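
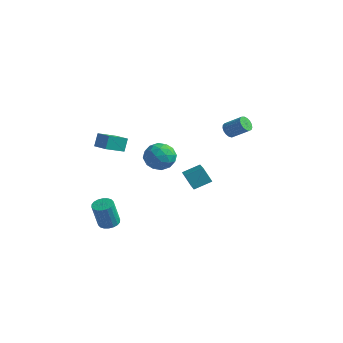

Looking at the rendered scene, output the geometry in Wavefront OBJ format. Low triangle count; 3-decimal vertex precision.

v 2.824 2.853 2.043
v 3.12 2.425 1.786
v 4.192 2.679 2.601
v 3.896 3.107 2.857
v 3.182 2.649 1.635
v 4.254 2.903 2.449
v 3.163 2.92 1.576
v 4.234 3.174 2.391
v 3.065 3.176 1.625
v 4.137 3.429 2.44
v 2.912 3.357 1.769
v 3.984 3.611 2.584
v 2.739 3.423 1.976
v 3.811 3.677 2.791
v 2.586 3.358 2.198
v 3.658 3.612 3.013
v 2.487 3.178 2.385
v 3.559 3.432 3.2
v 2.465 2.923 2.493
v 3.537 3.177 3.308
v 2.526 2.652 2.498
v 3.598 2.906 3.312
v 2.655 2.427 2.398
v 3.726 2.681 3.213
v 2.822 2.3 2.217
v 3.894 2.554 3.032
v 2.99 2.299 1.997
v 4.062 2.553 2.811
v -1.728 -3.335 -4.539
v -1.044 -3.402 -4.483
v -1.227 -3.791 -2.724
v -1.912 -3.725 -2.781
v -1.089 -3.104 -4.421
v -1.272 -3.494 -2.663
v -1.261 -2.852 -4.383
v -1.444 -3.242 -2.625
v -1.525 -2.696 -4.376
v -1.708 -3.086 -2.618
v -1.83 -2.667 -4.401
v -2.013 -3.056 -2.643
v -2.114 -2.769 -4.454
v -2.297 -3.159 -2.696
v -2.322 -2.984 -4.523
v -2.505 -3.374 -2.765
v -2.413 -3.269 -4.596
v -2.596 -3.658 -2.837
v -2.368 -3.566 -4.657
v -2.551 -3.956 -2.899
v -2.196 -3.818 -4.695
v -2.379 -4.208 -2.937
v -1.932 -3.974 -4.702
v -2.115 -4.364 -2.944
v -1.627 -4.004 -4.677
v -1.81 -4.393 -2.919
v -1.343 -3.901 -4.624
v -1.526 -4.291 -2.866
v -1.135 -3.686 -4.555
v -1.318 -4.076 -2.797
v 0.638 -0.404 0.1
v 1.415 -0.844 0.694
v -0.555 -1.236 1.046
v 0.222 -1.676 1.64
v 0.025 -0.624 1.708
v 0.763 -0.11 1.124
v 0.097 -1.97 0.616
v 0.835 -1.456 0.032
v 1.081 -1.812 1.013
v 1.036 -0.98 1.688
v -0.176 -1.1 0.052
v -0.221 -0.268 0.727
v 1.132 -0.551 0.314
v -0.272 -1.529 1.426
v -0.387 -0.91 1.466
v 0.069 -1.169 1.815
v 0.748 -0.12 0.566
v 1.205 -0.378 0.916
v 0.387 -0.248 1.512
v -0.345 -1.702 0.824
v 0.112 -1.96 1.174
v 0.791 -0.911 -0.075
v 1.247 -1.17 0.274
v 0.473 -1.832 0.228
v 1.392 -1.379 0.851
v 0.69 -1.867 1.407
v 0.617 -2.041 0.805
v 1.051 -1.739 0.461
v 1.366 -0.889 1.247
v 0.664 -1.378 1.803
v 0.548 -0.76 1.844
v 0.982 -0.458 1.5
v 1.169 -1.458 1.435
v 0.196 -0.702 -0.063
v -0.506 -1.191 0.493
v -0.122 -1.622 0.24
v 0.312 -1.32 -0.104
v 0.17 -0.213 0.333
v -0.532 -0.701 0.889
v -0.191 -0.341 1.279
v 0.243 -0.039 0.935
v -0.309 -0.622 0.305
v -0.683 -4.966 3.119
v -0.766 -4.491 3.949
v -1.879 -4.463 2.711
v -1.962 -3.987 3.541
v -0.078 -3.953 2.599
v -0.161 -3.477 3.429
v -1.274 -3.449 2.191
v -1.357 -2.974 3.021
v -0.296 2.76 -3.087
v 0.464 3.681 -2.571
v -1.512 4.257 -3.966
v -0.752 5.178 -3.45
v 0.392 2.742 -4.07
v 1.152 3.663 -3.554
v -0.824 4.239 -4.949
v -0.064 5.16 -4.433
f 2 1 5
f 2 5 3
f 3 5 6
f 3 6 4
f 5 1 7
f 5 7 6
f 6 7 8
f 6 8 4
f 7 1 9
f 7 9 8
f 8 9 10
f 8 10 4
f 9 1 11
f 9 11 10
f 10 11 12
f 10 12 4
f 11 1 13
f 11 13 12
f 12 13 14
f 12 14 4
f 13 1 15
f 13 15 14
f 14 15 16
f 14 16 4
f 15 1 17
f 15 17 16
f 16 17 18
f 16 18 4
f 17 1 19
f 17 19 18
f 18 19 20
f 18 20 4
f 19 1 21
f 19 21 20
f 20 21 22
f 20 22 4
f 21 1 23
f 21 23 22
f 22 23 24
f 22 24 4
f 23 1 25
f 23 25 24
f 24 25 26
f 24 26 4
f 25 1 27
f 25 27 26
f 26 27 28
f 26 28 4
f 27 1 2
f 27 2 28
f 28 2 3
f 28 3 4
f 30 29 33
f 30 33 31
f 31 33 34
f 31 34 32
f 33 29 35
f 33 35 34
f 34 35 36
f 34 36 32
f 35 29 37
f 35 37 36
f 36 37 38
f 36 38 32
f 37 29 39
f 37 39 38
f 38 39 40
f 38 40 32
f 39 29 41
f 39 41 40
f 40 41 42
f 40 42 32
f 41 29 43
f 41 43 42
f 42 43 44
f 42 44 32
f 43 29 45
f 43 45 44
f 44 45 46
f 44 46 32
f 45 29 47
f 45 47 46
f 46 47 48
f 46 48 32
f 47 29 49
f 47 49 48
f 48 49 50
f 48 50 32
f 49 29 51
f 49 51 50
f 50 51 52
f 50 52 32
f 51 29 53
f 51 53 52
f 52 53 54
f 52 54 32
f 53 29 55
f 53 55 54
f 54 55 56
f 54 56 32
f 55 29 57
f 55 57 56
f 56 57 58
f 56 58 32
f 57 29 30
f 57 30 58
f 58 30 31
f 58 31 32
f 59 96 75
f 96 70 99
f 75 99 64
f 96 99 75
f 59 75 71
f 75 64 76
f 71 76 60
f 75 76 71
f 59 71 80
f 71 60 81
f 80 81 66
f 71 81 80
f 59 80 92
f 80 66 95
f 92 95 69
f 80 95 92
f 59 92 96
f 92 69 100
f 96 100 70
f 92 100 96
f 60 76 87
f 76 64 90
f 87 90 68
f 76 90 87
f 64 99 77
f 99 70 98
f 77 98 63
f 99 98 77
f 70 100 97
f 100 69 93
f 97 93 61
f 100 93 97
f 69 95 94
f 95 66 82
f 94 82 65
f 95 82 94
f 66 81 86
f 81 60 83
f 86 83 67
f 81 83 86
f 62 88 74
f 88 68 89
f 74 89 63
f 88 89 74
f 62 74 72
f 74 63 73
f 72 73 61
f 74 73 72
f 62 72 79
f 72 61 78
f 79 78 65
f 72 78 79
f 62 79 84
f 79 65 85
f 84 85 67
f 79 85 84
f 62 84 88
f 84 67 91
f 88 91 68
f 84 91 88
f 63 89 77
f 89 68 90
f 77 90 64
f 89 90 77
f 61 73 97
f 73 63 98
f 97 98 70
f 73 98 97
f 65 78 94
f 78 61 93
f 94 93 69
f 78 93 94
f 67 85 86
f 85 65 82
f 86 82 66
f 85 82 86
f 68 91 87
f 91 67 83
f 87 83 60
f 91 83 87
f 102 104 101
f 105 102 101
f 101 104 103
f 103 105 101
f 102 108 104
f 106 102 105
f 106 108 102
f 104 108 103
f 107 105 103
f 103 108 107
f 107 106 105
f 108 106 107
f 110 112 109
f 113 110 109
f 109 112 111
f 111 113 109
f 110 116 112
f 114 110 113
f 114 116 110
f 112 116 111
f 115 113 111
f 111 116 115
f 115 114 113
f 116 114 115



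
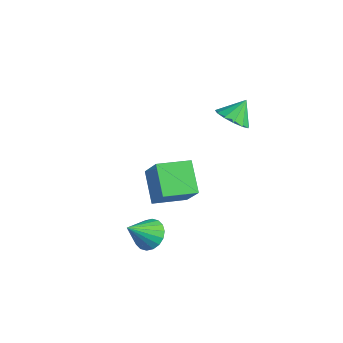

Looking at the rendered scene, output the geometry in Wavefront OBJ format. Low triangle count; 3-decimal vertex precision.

v 3.798 -0.722 -2.722
v 4.225 -1.145 -3.135
v 3.762 -1.718 -1.738
v 4.44 -0.977 -2.957
v 4.527 -0.759 -2.733
v 4.469 -0.533 -2.506
v 4.279 -0.345 -2.322
v 3.993 -0.231 -2.218
v 3.669 -0.215 -2.212
v 3.37 -0.299 -2.308
v 3.156 -0.467 -2.486
v 3.069 -0.685 -2.71
v 3.126 -0.91 -2.937
v 3.316 -1.099 -3.121
v 3.602 -1.212 -3.226
v 3.926 -1.229 -3.231
v 1.55 0.613 -1.231
v 2.491 0.497 0.02
v 1.966 1.99 -1.416
v 2.908 1.874 -0.165
v 2.692 0.146 -2.135
v 3.634 0.03 -0.884
v 3.109 1.523 -2.32
v 4.05 1.407 -1.069
v 3.822 3.104 2.422
v 4.515 3.356 2.237
v 3.778 3.796 3.198
v 4.237 3.591 2.012
v 3.827 3.672 1.917
v 3.416 3.573 1.982
v 3.133 3.325 2.187
v 3.069 3.007 2.467
v 3.244 2.72 2.732
v 3.603 2.555 2.899
v 4.03 2.565 2.914
v 4.392 2.746 2.773
v 4.573 3.041 2.521
f 2 1 4
f 2 4 3
f 4 1 5
f 4 5 3
f 5 1 6
f 5 6 3
f 6 1 7
f 6 7 3
f 7 1 8
f 7 8 3
f 8 1 9
f 8 9 3
f 9 1 10
f 9 10 3
f 10 1 11
f 10 11 3
f 11 1 12
f 11 12 3
f 12 1 13
f 12 13 3
f 13 1 14
f 13 14 3
f 14 1 15
f 14 15 3
f 15 1 16
f 15 16 3
f 16 1 2
f 16 2 3
f 18 20 17
f 21 18 17
f 17 20 19
f 19 21 17
f 18 24 20
f 22 18 21
f 22 24 18
f 20 24 19
f 23 21 19
f 19 24 23
f 23 22 21
f 24 22 23
f 26 25 28
f 26 28 27
f 28 25 29
f 28 29 27
f 29 25 30
f 29 30 27
f 30 25 31
f 30 31 27
f 31 25 32
f 31 32 27
f 32 25 33
f 32 33 27
f 33 25 34
f 33 34 27
f 34 25 35
f 34 35 27
f 35 25 36
f 35 36 27
f 36 25 37
f 36 37 27
f 37 25 26
f 37 26 27



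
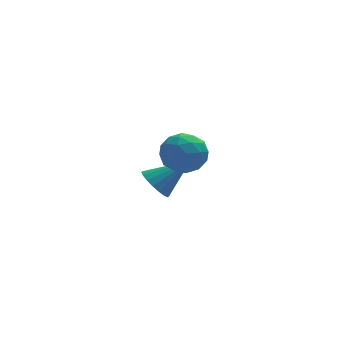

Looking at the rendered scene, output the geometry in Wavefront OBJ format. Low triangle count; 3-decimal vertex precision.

v 2.197 -0.519 2.393
v 2.76 -0.388 1.857
v 1.64 -1.352 1.603
v 2.203 -1.221 1.067
v 2.377 -1.599 1.738
v 2.721 -1.084 2.226
v 1.679 -0.656 1.234
v 2.023 -0.141 1.722
v 2.441 -0.473 1.141
v 2.871 -1.055 1.452
v 1.529 -0.685 2.008
v 1.959 -1.267 2.319
v 2.527 -0.38 2.194
v 1.873 -1.36 1.266
v 1.974 -1.582 1.66
v 2.306 -1.505 1.345
v 2.504 -0.789 2.411
v 2.835 -0.712 2.096
v 2.61 -1.424 2.026
v 1.565 -1.028 1.364
v 1.896 -0.951 1.049
v 2.094 -0.235 2.115
v 2.426 -0.158 1.8
v 1.79 -0.316 1.434
v 2.671 -0.353 1.458
v 2.343 -0.843 0.994
v 2.035 -0.511 1.092
v 2.238 -0.208 1.379
v 2.924 -0.696 1.641
v 2.597 -1.186 1.177
v 2.698 -1.407 1.571
v 2.901 -1.105 1.858
v 2.736 -0.746 1.22
v 1.803 -0.554 2.283
v 1.476 -1.044 1.819
v 1.499 -0.635 1.602
v 1.702 -0.333 1.889
v 2.057 -0.897 2.466
v 1.729 -1.387 2.002
v 2.162 -1.532 2.081
v 2.365 -1.229 2.368
v 1.664 -0.994 2.24
v 1.881 2.931 -1.888
v 2.207 3.313 -2.347
v 3.059 3.049 -0.952
v 2.057 3.518 -2.183
v 1.871 3.607 -1.962
v 1.688 3.562 -1.725
v 1.543 3.393 -1.521
v 1.464 3.131 -1.39
v 1.468 2.83 -1.357
v 1.554 2.55 -1.43
v 1.705 2.344 -1.594
v 1.89 2.255 -1.815
v 2.074 2.3 -2.052
v 2.219 2.47 -2.256
v 2.297 2.731 -2.387
v 2.293 3.032 -2.42
f 1 38 17
f 38 12 41
f 17 41 6
f 38 41 17
f 1 17 13
f 17 6 18
f 13 18 2
f 17 18 13
f 1 13 22
f 13 2 23
f 22 23 8
f 13 23 22
f 1 22 34
f 22 8 37
f 34 37 11
f 22 37 34
f 1 34 38
f 34 11 42
f 38 42 12
f 34 42 38
f 2 18 29
f 18 6 32
f 29 32 10
f 18 32 29
f 6 41 19
f 41 12 40
f 19 40 5
f 41 40 19
f 12 42 39
f 42 11 35
f 39 35 3
f 42 35 39
f 11 37 36
f 37 8 24
f 36 24 7
f 37 24 36
f 8 23 28
f 23 2 25
f 28 25 9
f 23 25 28
f 4 30 16
f 30 10 31
f 16 31 5
f 30 31 16
f 4 16 14
f 16 5 15
f 14 15 3
f 16 15 14
f 4 14 21
f 14 3 20
f 21 20 7
f 14 20 21
f 4 21 26
f 21 7 27
f 26 27 9
f 21 27 26
f 4 26 30
f 26 9 33
f 30 33 10
f 26 33 30
f 5 31 19
f 31 10 32
f 19 32 6
f 31 32 19
f 3 15 39
f 15 5 40
f 39 40 12
f 15 40 39
f 7 20 36
f 20 3 35
f 36 35 11
f 20 35 36
f 9 27 28
f 27 7 24
f 28 24 8
f 27 24 28
f 10 33 29
f 33 9 25
f 29 25 2
f 33 25 29
f 44 43 46
f 44 46 45
f 46 43 47
f 46 47 45
f 47 43 48
f 47 48 45
f 48 43 49
f 48 49 45
f 49 43 50
f 49 50 45
f 50 43 51
f 50 51 45
f 51 43 52
f 51 52 45
f 52 43 53
f 52 53 45
f 53 43 54
f 53 54 45
f 54 43 55
f 54 55 45
f 55 43 56
f 55 56 45
f 56 43 57
f 56 57 45
f 57 43 58
f 57 58 45
f 58 43 44
f 58 44 45



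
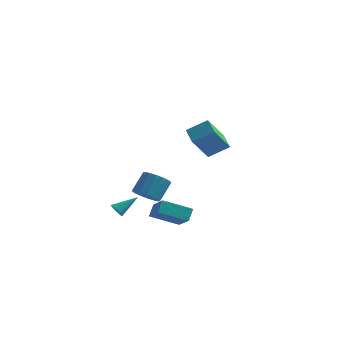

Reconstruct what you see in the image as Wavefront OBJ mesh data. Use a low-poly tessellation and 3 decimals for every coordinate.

v -2.405 1.069 -3.403
v -1.784 1.494 -3.967
v -1.374 2.495 -2.761
v -1.995 2.071 -2.197
v -2.199 1.74 -4.029
v -1.79 2.741 -2.823
v -2.67 1.806 -3.924
v -2.26 2.807 -2.718
v -3.069 1.674 -3.679
v -2.66 2.675 -2.473
v -3.291 1.381 -3.36
v -2.881 2.382 -2.154
v -3.275 1.004 -3.053
v -2.865 2.005 -1.847
v -3.026 0.645 -2.839
v -2.616 1.646 -1.633
v -2.61 0.399 -2.777
v -2.201 1.4 -1.571
v -2.14 0.333 -2.882
v -1.73 1.334 -1.676
v -1.74 0.465 -3.127
v -1.331 1.466 -1.921
v -1.519 0.758 -3.446
v -1.109 1.759 -2.24
v -1.535 1.135 -3.753
v -1.125 2.136 -2.547
v -0.58 -2.189 -2.986
v -0.516 -1.533 -2.302
v -1.537 -1.001 -4.033
v -1.472 -0.346 -3.349
v 1.092 -1.534 -3.771
v 1.157 -0.879 -3.087
v 0.136 -0.347 -4.818
v 0.2 0.309 -4.134
v 2.608 -2.777 2.256
v 1.996 -3.955 3.883
v 1.959 -1.829 2.698
v 1.347 -3.007 4.325
v 3.773 -2.333 3.015
v 3.161 -3.511 4.642
v 3.124 -1.385 3.457
v 2.512 -2.563 5.084
v -3.301 -1.818 -3.429
v -2.86 -2.067 -3.69
v -2.279 -0.882 -2.591
v -3.005 -1.716 -3.905
v -3.324 -1.425 -3.841
v -3.629 -1.364 -3.536
v -3.743 -1.569 -3.168
v -3.598 -1.92 -2.953
v -3.279 -2.211 -3.017
v -2.974 -2.272 -3.322
f 2 1 5
f 2 5 3
f 3 5 6
f 3 6 4
f 5 1 7
f 5 7 6
f 6 7 8
f 6 8 4
f 7 1 9
f 7 9 8
f 8 9 10
f 8 10 4
f 9 1 11
f 9 11 10
f 10 11 12
f 10 12 4
f 11 1 13
f 11 13 12
f 12 13 14
f 12 14 4
f 13 1 15
f 13 15 14
f 14 15 16
f 14 16 4
f 15 1 17
f 15 17 16
f 16 17 18
f 16 18 4
f 17 1 19
f 17 19 18
f 18 19 20
f 18 20 4
f 19 1 21
f 19 21 20
f 20 21 22
f 20 22 4
f 21 1 23
f 21 23 22
f 22 23 24
f 22 24 4
f 23 1 25
f 23 25 24
f 24 25 26
f 24 26 4
f 25 1 2
f 25 2 26
f 26 2 3
f 26 3 4
f 28 30 27
f 31 28 27
f 27 30 29
f 29 31 27
f 28 34 30
f 32 28 31
f 32 34 28
f 30 34 29
f 33 31 29
f 29 34 33
f 33 32 31
f 34 32 33
f 36 38 35
f 39 36 35
f 35 38 37
f 37 39 35
f 36 42 38
f 40 36 39
f 40 42 36
f 38 42 37
f 41 39 37
f 37 42 41
f 41 40 39
f 42 40 41
f 44 43 46
f 44 46 45
f 46 43 47
f 46 47 45
f 47 43 48
f 47 48 45
f 48 43 49
f 48 49 45
f 49 43 50
f 49 50 45
f 50 43 51
f 50 51 45
f 51 43 52
f 51 52 45
f 52 43 44
f 52 44 45



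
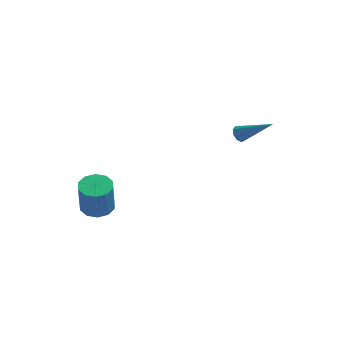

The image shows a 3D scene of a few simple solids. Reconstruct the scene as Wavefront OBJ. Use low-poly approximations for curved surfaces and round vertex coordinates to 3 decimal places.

v 2.168 1.936 1.994
v 2.358 1.612 1.665
v 3.872 1.724 3.186
v 2.454 1.93 1.584
v 2.416 2.251 1.696
v 2.262 2.425 1.947
v 2.064 2.37 2.22
v 1.915 2.111 2.388
v 1.884 1.771 2.371
v 1.986 1.508 2.178
v 2.174 1.445 1.899
v -3.254 -3.764 -0.305
v -2.565 -4.244 -0.433
v -2.497 -4.617 1.337
v -3.186 -4.136 1.465
v -2.405 -3.753 -0.336
v -2.337 -4.126 1.434
v -2.569 -3.267 -0.227
v -2.501 -3.639 1.543
v -2.995 -2.969 -0.148
v -2.927 -3.342 1.622
v -3.52 -2.976 -0.129
v -3.452 -3.349 1.641
v -3.943 -3.283 -0.177
v -3.875 -3.656 1.593
v -4.103 -3.774 -0.274
v -4.035 -4.147 1.496
v -3.939 -4.261 -0.383
v -3.871 -4.633 1.387
v -3.513 -4.558 -0.462
v -3.445 -4.931 1.308
v -2.988 -4.551 -0.481
v -2.92 -4.924 1.289
f 2 1 4
f 2 4 3
f 4 1 5
f 4 5 3
f 5 1 6
f 5 6 3
f 6 1 7
f 6 7 3
f 7 1 8
f 7 8 3
f 8 1 9
f 8 9 3
f 9 1 10
f 9 10 3
f 10 1 11
f 10 11 3
f 11 1 2
f 11 2 3
f 13 12 16
f 13 16 14
f 14 16 17
f 14 17 15
f 16 12 18
f 16 18 17
f 17 18 19
f 17 19 15
f 18 12 20
f 18 20 19
f 19 20 21
f 19 21 15
f 20 12 22
f 20 22 21
f 21 22 23
f 21 23 15
f 22 12 24
f 22 24 23
f 23 24 25
f 23 25 15
f 24 12 26
f 24 26 25
f 25 26 27
f 25 27 15
f 26 12 28
f 26 28 27
f 27 28 29
f 27 29 15
f 28 12 30
f 28 30 29
f 29 30 31
f 29 31 15
f 30 12 32
f 30 32 31
f 31 32 33
f 31 33 15
f 32 12 13
f 32 13 33
f 33 13 14
f 33 14 15



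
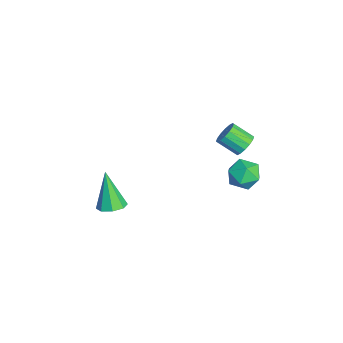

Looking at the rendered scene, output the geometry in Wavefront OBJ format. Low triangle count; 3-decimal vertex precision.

v -2.748 3.663 1.412
v -2.29 3.205 1.098
v -2.754 2.238 1.834
v -3.212 2.697 2.148
v -2.105 3.34 1.392
v -2.569 2.373 2.128
v -2.093 3.561 1.692
v -2.556 2.595 2.427
v -2.255 3.81 1.916
v -2.719 2.844 2.652
v -2.55 4.02 2.006
v -3.014 3.053 2.741
v -2.898 4.134 1.936
v -3.362 3.167 2.672
v -3.206 4.122 1.726
v -3.67 3.155 2.462
v -3.391 3.987 1.432
v -3.855 3.02 2.168
v -3.404 3.765 1.133
v -3.867 2.799 1.868
v -3.241 3.516 0.908
v -3.705 2.55 1.644
v -2.946 3.307 0.819
v -3.41 2.34 1.554
v -2.598 3.193 0.888
v -3.062 2.226 1.624
v -1.323 3.564 1.188
v -0.661 3.996 1.763
v -0.239 2.504 0.737
v 0.423 2.936 1.312
v -0.327 2.451 1.709
v -0.997 3.106 1.988
v 0.097 3.394 0.512
v -0.573 4.049 0.791
v 0.217 3.892 1.345
v -0.046 3.309 2.085
v -0.854 3.191 0.415
v -1.117 2.608 1.155
v 0.567 -3.402 0.41
v 1.08 -3.97 0.564
v -0.267 -3.618 2.39
v 1.286 -3.429 0.71
v 1.072 -2.873 0.68
v 0.562 -2.627 0.491
v 0.054 -2.835 0.255
v -0.153 -3.376 0.11
v 0.062 -3.932 0.139
v 0.572 -4.178 0.328
f 2 1 5
f 2 5 3
f 3 5 6
f 3 6 4
f 5 1 7
f 5 7 6
f 6 7 8
f 6 8 4
f 7 1 9
f 7 9 8
f 8 9 10
f 8 10 4
f 9 1 11
f 9 11 10
f 10 11 12
f 10 12 4
f 11 1 13
f 11 13 12
f 12 13 14
f 12 14 4
f 13 1 15
f 13 15 14
f 14 15 16
f 14 16 4
f 15 1 17
f 15 17 16
f 16 17 18
f 16 18 4
f 17 1 19
f 17 19 18
f 18 19 20
f 18 20 4
f 19 1 21
f 19 21 20
f 20 21 22
f 20 22 4
f 21 1 23
f 21 23 22
f 22 23 24
f 22 24 4
f 23 1 25
f 23 25 24
f 24 25 26
f 24 26 4
f 25 1 2
f 25 2 26
f 26 2 3
f 26 3 4
f 27 38 32
f 27 32 28
f 27 28 34
f 27 34 37
f 27 37 38
f 28 32 36
f 32 38 31
f 38 37 29
f 37 34 33
f 34 28 35
f 30 36 31
f 30 31 29
f 30 29 33
f 30 33 35
f 30 35 36
f 31 36 32
f 29 31 38
f 33 29 37
f 35 33 34
f 36 35 28
f 40 39 42
f 40 42 41
f 42 39 43
f 42 43 41
f 43 39 44
f 43 44 41
f 44 39 45
f 44 45 41
f 45 39 46
f 45 46 41
f 46 39 47
f 46 47 41
f 47 39 48
f 47 48 41
f 48 39 40
f 48 40 41



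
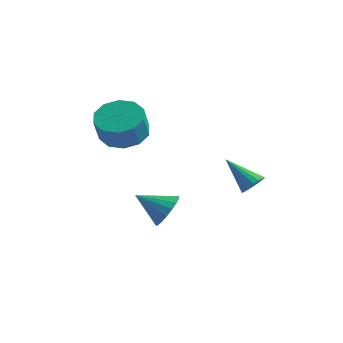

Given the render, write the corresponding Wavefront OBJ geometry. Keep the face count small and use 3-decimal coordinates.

v -1.575 1.782 2.597
v -0.944 2.405 2.841
v -0.834 1.901 3.846
v -1.465 1.278 3.603
v -1.454 2.603 2.996
v -1.344 2.098 4.001
v -2.011 2.486 2.998
v -1.901 1.982 4.003
v -2.401 2.101 2.848
v -2.291 1.597 3.853
v -2.475 1.594 2.601
v -2.366 1.09 3.607
v -2.206 1.159 2.354
v -2.096 0.655 3.359
v -1.696 0.962 2.199
v -1.586 0.457 3.204
v -1.139 1.078 2.197
v -1.029 0.574 3.202
v -0.749 1.463 2.347
v -0.639 0.959 3.352
v -0.674 1.97 2.593
v -0.565 1.466 3.599
v -0.102 2.264 -1.177
v 0.353 1.817 -0.745
v -1.178 1.836 -0.483
v 0.349 2.112 -0.571
v 0.255 2.437 -0.516
v 0.09 2.728 -0.593
v -0.112 2.926 -0.785
v -0.313 2.994 -1.055
v -0.471 2.917 -1.348
v -0.557 2.71 -1.608
v -0.552 2.415 -1.783
v -0.458 2.09 -1.837
v -0.293 1.8 -1.76
v -0.091 1.601 -1.568
v 0.11 1.533 -1.299
v 0.268 1.61 -1.005
v 2.53 3.694 0.196
v 2.841 3.523 0.59
v 1.37 3.766 1.144
v 2.865 3.775 0.599
v 2.811 4.009 0.517
v 2.694 4.171 0.36
v 2.539 4.223 0.167
v 2.382 4.154 -0.02
v 2.259 3.98 -0.158
v 2.198 3.741 -0.214
v 2.213 3.49 -0.177
v 2.301 3.286 -0.053
v 2.441 3.176 0.127
v 2.602 3.184 0.323
v 2.746 3.309 0.49
f 2 1 5
f 2 5 3
f 3 5 6
f 3 6 4
f 5 1 7
f 5 7 6
f 6 7 8
f 6 8 4
f 7 1 9
f 7 9 8
f 8 9 10
f 8 10 4
f 9 1 11
f 9 11 10
f 10 11 12
f 10 12 4
f 11 1 13
f 11 13 12
f 12 13 14
f 12 14 4
f 13 1 15
f 13 15 14
f 14 15 16
f 14 16 4
f 15 1 17
f 15 17 16
f 16 17 18
f 16 18 4
f 17 1 19
f 17 19 18
f 18 19 20
f 18 20 4
f 19 1 21
f 19 21 20
f 20 21 22
f 20 22 4
f 21 1 2
f 21 2 22
f 22 2 3
f 22 3 4
f 24 23 26
f 24 26 25
f 26 23 27
f 26 27 25
f 27 23 28
f 27 28 25
f 28 23 29
f 28 29 25
f 29 23 30
f 29 30 25
f 30 23 31
f 30 31 25
f 31 23 32
f 31 32 25
f 32 23 33
f 32 33 25
f 33 23 34
f 33 34 25
f 34 23 35
f 34 35 25
f 35 23 36
f 35 36 25
f 36 23 37
f 36 37 25
f 37 23 38
f 37 38 25
f 38 23 24
f 38 24 25
f 40 39 42
f 40 42 41
f 42 39 43
f 42 43 41
f 43 39 44
f 43 44 41
f 44 39 45
f 44 45 41
f 45 39 46
f 45 46 41
f 46 39 47
f 46 47 41
f 47 39 48
f 47 48 41
f 48 39 49
f 48 49 41
f 49 39 50
f 49 50 41
f 50 39 51
f 50 51 41
f 51 39 52
f 51 52 41
f 52 39 53
f 52 53 41
f 53 39 40
f 53 40 41



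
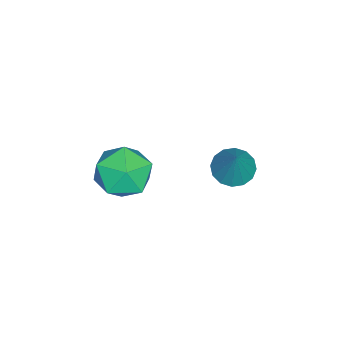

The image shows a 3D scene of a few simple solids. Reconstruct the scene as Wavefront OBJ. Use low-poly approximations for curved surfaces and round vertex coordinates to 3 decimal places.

v -2.662 2.704 -1.839
v -1.899 2.419 -2.197
v -1.698 3.076 -0.081
v -1.911 2.87 -2.287
v -2.124 3.278 -2.256
v -2.481 3.531 -2.113
v -2.887 3.563 -1.898
v -3.233 3.365 -1.666
v -3.425 2.99 -1.481
v -3.413 2.538 -1.392
v -3.2 2.13 -1.423
v -2.843 1.877 -1.565
v -2.437 1.845 -1.781
v -2.092 2.043 -2.012
v 1.121 0.588 0.629
v 2.295 0.724 1.041
v 0.985 -1.184 1.599
v 2.159 -1.048 2.011
v 1.254 -0.3 2.444
v 1.338 0.795 1.844
v 1.942 -1.255 0.796
v 2.026 -0.16 0.196
v 2.802 -0.415 1.144
v 2.377 0.175 2.162
v 0.903 -0.635 0.478
v 0.478 -0.045 1.496
f 2 1 4
f 2 4 3
f 4 1 5
f 4 5 3
f 5 1 6
f 5 6 3
f 6 1 7
f 6 7 3
f 7 1 8
f 7 8 3
f 8 1 9
f 8 9 3
f 9 1 10
f 9 10 3
f 10 1 11
f 10 11 3
f 11 1 12
f 11 12 3
f 12 1 13
f 12 13 3
f 13 1 14
f 13 14 3
f 14 1 2
f 14 2 3
f 15 26 20
f 15 20 16
f 15 16 22
f 15 22 25
f 15 25 26
f 16 20 24
f 20 26 19
f 26 25 17
f 25 22 21
f 22 16 23
f 18 24 19
f 18 19 17
f 18 17 21
f 18 21 23
f 18 23 24
f 19 24 20
f 17 19 26
f 21 17 25
f 23 21 22
f 24 23 16



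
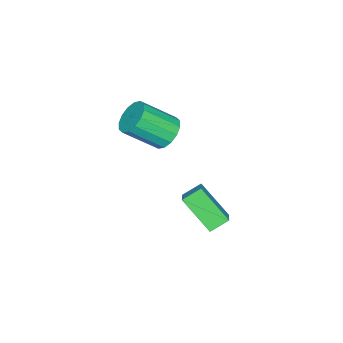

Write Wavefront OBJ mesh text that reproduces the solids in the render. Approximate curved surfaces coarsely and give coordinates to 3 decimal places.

v -2.442 0.414 2.582
v -1.639 0.741 2.342
v -0.754 -0.527 3.579
v -1.558 -0.854 3.818
v -1.772 1.002 2.705
v -0.887 -0.266 3.942
v -2.085 1.105 3.034
v -1.2 -0.163 4.271
v -2.494 1.023 3.243
v -1.609 -0.245 4.479
v -2.889 0.777 3.274
v -2.004 -0.491 4.51
v -3.164 0.435 3.119
v -2.279 -0.833 4.356
v -3.246 0.087 2.821
v -2.361 -1.181 4.058
v -3.113 -0.174 2.458
v -2.228 -1.442 3.695
v -2.8 -0.277 2.129
v -1.915 -1.545 3.366
v -2.391 -0.195 1.921
v -1.506 -1.463 3.157
v -1.996 0.051 1.89
v -1.111 -1.217 3.126
v -1.721 0.393 2.044
v -0.836 -0.875 3.281
v -2.854 3.302 -2.244
v -3.003 1.81 -0.816
v -2.008 3.764 -1.673
v -2.156 2.272 -0.246
v -2.184 2.728 -2.774
v -2.332 1.236 -1.347
v -1.337 3.19 -2.204
v -1.486 1.698 -0.776
f 2 1 5
f 2 5 3
f 3 5 6
f 3 6 4
f 5 1 7
f 5 7 6
f 6 7 8
f 6 8 4
f 7 1 9
f 7 9 8
f 8 9 10
f 8 10 4
f 9 1 11
f 9 11 10
f 10 11 12
f 10 12 4
f 11 1 13
f 11 13 12
f 12 13 14
f 12 14 4
f 13 1 15
f 13 15 14
f 14 15 16
f 14 16 4
f 15 1 17
f 15 17 16
f 16 17 18
f 16 18 4
f 17 1 19
f 17 19 18
f 18 19 20
f 18 20 4
f 19 1 21
f 19 21 20
f 20 21 22
f 20 22 4
f 21 1 23
f 21 23 22
f 22 23 24
f 22 24 4
f 23 1 25
f 23 25 24
f 24 25 26
f 24 26 4
f 25 1 2
f 25 2 26
f 26 2 3
f 26 3 4
f 28 30 27
f 31 28 27
f 27 30 29
f 29 31 27
f 28 34 30
f 32 28 31
f 32 34 28
f 30 34 29
f 33 31 29
f 29 34 33
f 33 32 31
f 34 32 33



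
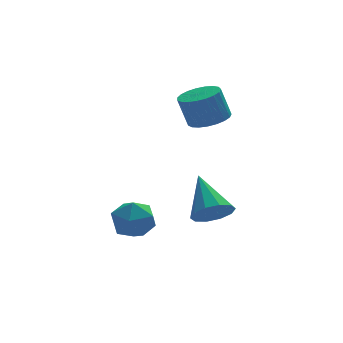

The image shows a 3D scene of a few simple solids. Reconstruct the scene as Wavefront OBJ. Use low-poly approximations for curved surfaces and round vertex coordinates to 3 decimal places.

v -3.436 1.34 -3.596
v -3.053 0.902 -2.695
v -4.667 0.118 -3.665
v -4.284 -0.32 -2.764
v -4.768 0.637 -2.733
v -4.007 1.392 -2.69
v -3.713 -0.372 -3.67
v -2.952 0.383 -3.627
v -3.224 -0.155 -2.741
v -3.876 0.468 -2.161
v -3.844 0.552 -4.199
v -4.496 1.175 -3.619
v 0.202 2.851 0.951
v 0.749 3.639 0.985
v 0.345 3.857 2.424
v -0.202 3.069 2.389
v 0.399 3.787 0.864
v -0.006 4.005 2.303
v 0.014 3.773 0.758
v -0.39 3.99 2.197
v -0.338 3.599 0.686
v -0.742 3.817 2.124
v -0.597 3.296 0.659
v -1.001 3.514 2.097
v -0.717 2.916 0.682
v -1.122 3.134 2.121
v -0.679 2.525 0.752
v -1.083 2.743 2.191
v -0.488 2.191 0.857
v -0.892 2.408 2.295
v -0.178 1.97 0.977
v -0.582 2.188 2.416
v 0.198 1.902 1.093
v -0.206 2.119 2.532
v 0.575 1.998 1.185
v 0.17 2.215 2.623
v 0.887 2.241 1.235
v 0.482 2.459 2.674
v 1.081 2.59 1.237
v 0.676 2.808 2.676
v 1.122 2.984 1.189
v 0.718 3.202 2.628
v 1.005 3.355 1.1
v 0.601 3.573 2.539
v -1.005 -1.135 -2.443
v -0.39 -1.558 -1.855
v -1.035 0.635 -1.137
v -0.082 -1.258 -2.255
v -0.126 -0.911 -2.726
v -0.506 -0.649 -3.09
v -1.077 -0.573 -3.206
v -1.62 -0.712 -3.031
v -1.928 -1.012 -2.631
v -1.884 -1.359 -2.16
v -1.504 -1.621 -1.797
v -0.933 -1.697 -1.68
f 1 12 6
f 1 6 2
f 1 2 8
f 1 8 11
f 1 11 12
f 2 6 10
f 6 12 5
f 12 11 3
f 11 8 7
f 8 2 9
f 4 10 5
f 4 5 3
f 4 3 7
f 4 7 9
f 4 9 10
f 5 10 6
f 3 5 12
f 7 3 11
f 9 7 8
f 10 9 2
f 14 13 17
f 14 17 15
f 15 17 18
f 15 18 16
f 17 13 19
f 17 19 18
f 18 19 20
f 18 20 16
f 19 13 21
f 19 21 20
f 20 21 22
f 20 22 16
f 21 13 23
f 21 23 22
f 22 23 24
f 22 24 16
f 23 13 25
f 23 25 24
f 24 25 26
f 24 26 16
f 25 13 27
f 25 27 26
f 26 27 28
f 26 28 16
f 27 13 29
f 27 29 28
f 28 29 30
f 28 30 16
f 29 13 31
f 29 31 30
f 30 31 32
f 30 32 16
f 31 13 33
f 31 33 32
f 32 33 34
f 32 34 16
f 33 13 35
f 33 35 34
f 34 35 36
f 34 36 16
f 35 13 37
f 35 37 36
f 36 37 38
f 36 38 16
f 37 13 39
f 37 39 38
f 38 39 40
f 38 40 16
f 39 13 41
f 39 41 40
f 40 41 42
f 40 42 16
f 41 13 43
f 41 43 42
f 42 43 44
f 42 44 16
f 43 13 14
f 43 14 44
f 44 14 15
f 44 15 16
f 46 45 48
f 46 48 47
f 48 45 49
f 48 49 47
f 49 45 50
f 49 50 47
f 50 45 51
f 50 51 47
f 51 45 52
f 51 52 47
f 52 45 53
f 52 53 47
f 53 45 54
f 53 54 47
f 54 45 55
f 54 55 47
f 55 45 56
f 55 56 47
f 56 45 46
f 56 46 47



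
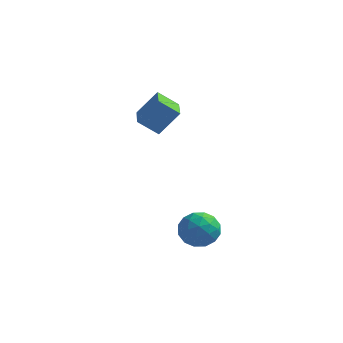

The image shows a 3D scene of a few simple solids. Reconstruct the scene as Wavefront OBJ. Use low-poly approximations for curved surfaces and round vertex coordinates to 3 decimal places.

v -0.878 2.547 3.098
v -1.834 2.326 3.856
v -1.408 4.004 2.854
v -2.364 3.783 3.612
v -0.036 3.057 4.308
v -0.992 2.836 5.066
v -0.566 4.514 4.064
v -1.522 4.293 4.822
v 1.521 -2.065 0.367
v 1.853 -1.625 -0.453
v 3.027 -2.295 0.853
v 3.359 -1.855 0.033
v 2.893 -1.324 0.724
v 1.962 -1.182 0.424
v 2.918 -2.738 -0.024
v 1.987 -2.596 -0.324
v 2.716 -2.04 -0.695
v 2.701 -1.167 -0.232
v 2.179 -2.753 0.632
v 2.164 -1.88 1.095
v 1.555 -1.825 -0.086
v 3.325 -2.095 0.486
v 3.051 -1.783 0.892
v 3.246 -1.525 0.41
v 1.619 -1.565 0.43
v 1.814 -1.306 -0.052
v 2.425 -1.129 0.64
v 3.066 -2.614 0.452
v 3.261 -2.355 -0.03
v 1.634 -2.395 -0.01
v 1.829 -2.137 -0.492
v 2.455 -2.791 -0.24
v 2.257 -1.81 -0.71
v 3.143 -1.945 -0.424
v 2.884 -2.464 -0.458
v 2.336 -2.381 -0.634
v 2.248 -1.297 -0.438
v 3.133 -1.432 -0.152
v 2.859 -1.12 0.254
v 2.312 -1.037 0.077
v 2.756 -1.541 -0.58
v 1.747 -2.488 0.552
v 2.632 -2.623 0.838
v 2.568 -2.883 0.323
v 2.021 -2.8 0.146
v 1.737 -1.975 0.824
v 2.623 -2.11 1.11
v 2.544 -1.539 1.034
v 1.996 -1.456 0.858
v 2.124 -2.379 0.98
f 2 4 1
f 5 2 1
f 1 4 3
f 3 5 1
f 2 8 4
f 6 2 5
f 6 8 2
f 4 8 3
f 7 5 3
f 3 8 7
f 7 6 5
f 8 6 7
f 9 46 25
f 46 20 49
f 25 49 14
f 46 49 25
f 9 25 21
f 25 14 26
f 21 26 10
f 25 26 21
f 9 21 30
f 21 10 31
f 30 31 16
f 21 31 30
f 9 30 42
f 30 16 45
f 42 45 19
f 30 45 42
f 9 42 46
f 42 19 50
f 46 50 20
f 42 50 46
f 10 26 37
f 26 14 40
f 37 40 18
f 26 40 37
f 14 49 27
f 49 20 48
f 27 48 13
f 49 48 27
f 20 50 47
f 50 19 43
f 47 43 11
f 50 43 47
f 19 45 44
f 45 16 32
f 44 32 15
f 45 32 44
f 16 31 36
f 31 10 33
f 36 33 17
f 31 33 36
f 12 38 24
f 38 18 39
f 24 39 13
f 38 39 24
f 12 24 22
f 24 13 23
f 22 23 11
f 24 23 22
f 12 22 29
f 22 11 28
f 29 28 15
f 22 28 29
f 12 29 34
f 29 15 35
f 34 35 17
f 29 35 34
f 12 34 38
f 34 17 41
f 38 41 18
f 34 41 38
f 13 39 27
f 39 18 40
f 27 40 14
f 39 40 27
f 11 23 47
f 23 13 48
f 47 48 20
f 23 48 47
f 15 28 44
f 28 11 43
f 44 43 19
f 28 43 44
f 17 35 36
f 35 15 32
f 36 32 16
f 35 32 36
f 18 41 37
f 41 17 33
f 37 33 10
f 41 33 37



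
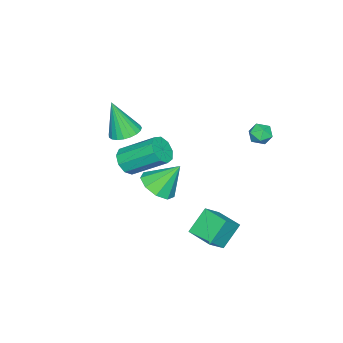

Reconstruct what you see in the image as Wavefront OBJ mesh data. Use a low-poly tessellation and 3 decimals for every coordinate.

v 2.246 -0.12 -1.716
v 3.093 -0.249 -1.283
v 1.714 0.72 -0.424
v 3.104 0.304 -1.637
v 2.714 0.658 -2.029
v 2.104 0.649 -2.274
v 1.562 0.279 -2.258
v 1.339 -0.277 -1.988
v 1.541 -0.759 -1.591
v 2.073 -0.943 -1.253
v 2.686 -0.741 -1.131
v -2.297 3.104 -0.036
v -1.714 3.114 -0.278
v -1.966 2.526 0.738
v -1.383 2.536 0.496
v -1.633 3.062 0.738
v -1.838 3.419 0.26
v -1.842 2.221 0.2
v -2.047 2.578 -0.278
v -1.433 2.568 -0.132
v -1.304 3.088 0.201
v -2.376 2.552 0.259
v -2.247 3.072 0.592
v 0.855 2.222 -3.583
v 1.695 1.98 -2.82
v 1.268 3.507 -3.628
v 2.107 3.264 -2.866
v 1.753 1.896 -4.674
v 2.592 1.653 -3.912
v 2.165 3.18 -4.72
v 3.005 2.938 -3.957
v 4.11 -0.526 1.016
v 4.515 -0.814 1.551
v 4.155 0.738 2.659
v 3.75 1.026 2.124
v 4.8 -0.534 1.252
v 4.441 1.018 2.359
v 4.763 -0.251 0.843
v 4.404 1.301 1.95
v 4.42 -0.096 0.514
v 4.061 1.456 1.622
v 3.931 -0.142 0.421
v 3.572 1.409 1.529
v 3.526 -0.368 0.606
v 3.167 1.184 1.714
v 3.394 -0.668 0.983
v 3.035 0.884 2.091
v 3.597 -0.901 1.376
v 3.238 0.651 2.483
v 4.039 -0.959 1.6
v 3.68 0.593 2.707
v 1.337 -2.321 0.503
v 2.113 -2.252 0.472
v 1.463 -2.939 2.337
v 2.024 -1.959 0.577
v 1.815 -1.728 0.67
v 1.524 -1.6 0.733
v 1.201 -1.596 0.756
v 0.901 -1.718 0.736
v 0.676 -1.944 0.675
v 0.566 -2.235 0.585
v 0.589 -2.541 0.48
v 0.741 -2.809 0.379
v 0.996 -2.993 0.3
v 1.31 -3.06 0.255
v 1.629 -3 0.254
v 1.897 -2.822 0.295
v 2.068 -2.558 0.373
f 2 1 4
f 2 4 3
f 4 1 5
f 4 5 3
f 5 1 6
f 5 6 3
f 6 1 7
f 6 7 3
f 7 1 8
f 7 8 3
f 8 1 9
f 8 9 3
f 9 1 10
f 9 10 3
f 10 1 11
f 10 11 3
f 11 1 2
f 11 2 3
f 12 23 17
f 12 17 13
f 12 13 19
f 12 19 22
f 12 22 23
f 13 17 21
f 17 23 16
f 23 22 14
f 22 19 18
f 19 13 20
f 15 21 16
f 15 16 14
f 15 14 18
f 15 18 20
f 15 20 21
f 16 21 17
f 14 16 23
f 18 14 22
f 20 18 19
f 21 20 13
f 25 27 24
f 28 25 24
f 24 27 26
f 26 28 24
f 25 31 27
f 29 25 28
f 29 31 25
f 27 31 26
f 30 28 26
f 26 31 30
f 30 29 28
f 31 29 30
f 33 32 36
f 33 36 34
f 34 36 37
f 34 37 35
f 36 32 38
f 36 38 37
f 37 38 39
f 37 39 35
f 38 32 40
f 38 40 39
f 39 40 41
f 39 41 35
f 40 32 42
f 40 42 41
f 41 42 43
f 41 43 35
f 42 32 44
f 42 44 43
f 43 44 45
f 43 45 35
f 44 32 46
f 44 46 45
f 45 46 47
f 45 47 35
f 46 32 48
f 46 48 47
f 47 48 49
f 47 49 35
f 48 32 50
f 48 50 49
f 49 50 51
f 49 51 35
f 50 32 33
f 50 33 51
f 51 33 34
f 51 34 35
f 53 52 55
f 53 55 54
f 55 52 56
f 55 56 54
f 56 52 57
f 56 57 54
f 57 52 58
f 57 58 54
f 58 52 59
f 58 59 54
f 59 52 60
f 59 60 54
f 60 52 61
f 60 61 54
f 61 52 62
f 61 62 54
f 62 52 63
f 62 63 54
f 63 52 64
f 63 64 54
f 64 52 65
f 64 65 54
f 65 52 66
f 65 66 54
f 66 52 67
f 66 67 54
f 67 52 68
f 67 68 54
f 68 52 53
f 68 53 54



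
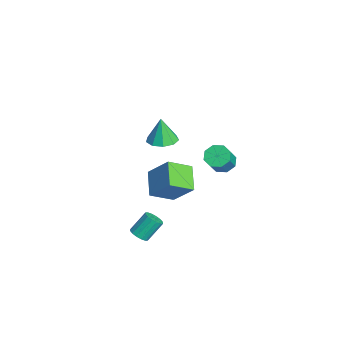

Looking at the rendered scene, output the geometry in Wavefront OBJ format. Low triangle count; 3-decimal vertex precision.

v -3.058 -0.379 -3.43
v -2.094 0.694 -1.89
v -3.368 1.143 -4.298
v -2.405 2.217 -2.758
v -1.435 -0.557 -4.322
v -0.472 0.517 -2.782
v -1.746 0.966 -5.19
v -0.782 2.039 -3.65
v 1.531 -0.252 2.885
v 2.182 -0.944 2.934
v 1.349 -0.308 4.555
v 2.47 -0.363 2.985
v 2.319 0.269 2.989
v 1.8 0.657 2.945
v 1.155 0.62 2.873
v 0.686 0.174 2.807
v 0.613 -0.471 2.778
v 0.97 -1.014 2.799
v 1.589 -1.2 2.86
v 2.085 3.159 0.959
v 2.517 2.693 0.44
v 3.428 2.176 1.663
v 2.995 2.641 2.181
v 2.758 3.269 0.504
v 3.669 2.752 1.727
v 2.604 3.78 0.834
v 3.515 3.263 2.057
v 2.147 3.927 1.238
v 3.057 3.41 2.46
v 1.652 3.624 1.477
v 2.563 3.107 2.7
v 1.411 3.048 1.413
v 2.322 2.531 2.636
v 1.565 2.537 1.083
v 2.476 2.02 2.306
v 2.023 2.39 0.68
v 2.933 1.873 1.902
v 3.978 -2.035 -3.352
v 4.488 -2.253 -3.052
v 4.212 -1.322 -1.908
v 3.702 -1.105 -2.208
v 4.595 -2.002 -3.23
v 4.319 -1.071 -2.087
v 4.537 -1.76 -3.441
v 4.261 -0.829 -2.298
v 4.33 -1.592 -3.628
v 4.054 -0.661 -2.484
v 4.028 -1.542 -3.741
v 3.752 -0.612 -2.597
v 3.712 -1.625 -3.75
v 3.436 -0.695 -2.606
v 3.468 -1.818 -3.652
v 3.192 -0.887 -2.508
v 3.361 -2.069 -3.473
v 3.085 -1.138 -2.33
v 3.419 -2.311 -3.262
v 3.143 -1.38 -2.119
v 3.626 -2.479 -3.076
v 3.35 -1.548 -1.932
v 3.928 -2.528 -2.963
v 3.652 -1.598 -1.819
v 4.244 -2.445 -2.954
v 3.968 -1.515 -1.81
f 2 4 1
f 5 2 1
f 1 4 3
f 3 5 1
f 2 8 4
f 6 2 5
f 6 8 2
f 4 8 3
f 7 5 3
f 3 8 7
f 7 6 5
f 8 6 7
f 10 9 12
f 10 12 11
f 12 9 13
f 12 13 11
f 13 9 14
f 13 14 11
f 14 9 15
f 14 15 11
f 15 9 16
f 15 16 11
f 16 9 17
f 16 17 11
f 17 9 18
f 17 18 11
f 18 9 19
f 18 19 11
f 19 9 10
f 19 10 11
f 21 20 24
f 21 24 22
f 22 24 25
f 22 25 23
f 24 20 26
f 24 26 25
f 25 26 27
f 25 27 23
f 26 20 28
f 26 28 27
f 27 28 29
f 27 29 23
f 28 20 30
f 28 30 29
f 29 30 31
f 29 31 23
f 30 20 32
f 30 32 31
f 31 32 33
f 31 33 23
f 32 20 34
f 32 34 33
f 33 34 35
f 33 35 23
f 34 20 36
f 34 36 35
f 35 36 37
f 35 37 23
f 36 20 21
f 36 21 37
f 37 21 22
f 37 22 23
f 39 38 42
f 39 42 40
f 40 42 43
f 40 43 41
f 42 38 44
f 42 44 43
f 43 44 45
f 43 45 41
f 44 38 46
f 44 46 45
f 45 46 47
f 45 47 41
f 46 38 48
f 46 48 47
f 47 48 49
f 47 49 41
f 48 38 50
f 48 50 49
f 49 50 51
f 49 51 41
f 50 38 52
f 50 52 51
f 51 52 53
f 51 53 41
f 52 38 54
f 52 54 53
f 53 54 55
f 53 55 41
f 54 38 56
f 54 56 55
f 55 56 57
f 55 57 41
f 56 38 58
f 56 58 57
f 57 58 59
f 57 59 41
f 58 38 60
f 58 60 59
f 59 60 61
f 59 61 41
f 60 38 62
f 60 62 61
f 61 62 63
f 61 63 41
f 62 38 39
f 62 39 63
f 63 39 40
f 63 40 41



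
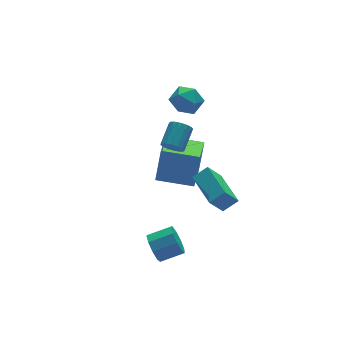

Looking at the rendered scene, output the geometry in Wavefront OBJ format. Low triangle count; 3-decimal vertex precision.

v -3.47 -1.782 -4.055
v -3.08 -1.378 -4.746
v -1.841 -1.735 -4.256
v -2.23 -2.138 -3.565
v -3.149 -0.985 -4.287
v -1.909 -1.341 -3.796
v -3.368 -0.964 -3.72
v -2.128 -1.32 -3.229
v -3.634 -1.326 -3.309
v -2.395 -1.682 -2.818
v -3.824 -1.901 -3.248
v -2.584 -2.257 -2.757
v -3.848 -2.421 -3.564
v -2.608 -2.777 -3.074
v -3.695 -2.641 -4.111
v -2.455 -2.997 -3.62
v -3.436 -2.46 -4.631
v -2.197 -2.816 -4.14
v -3.194 -1.961 -4.882
v -1.954 -2.317 -4.392
v -0.09 2.93 3.12
v 0.685 3.19 3.694
v 0.775 1.71 2.506
v 1.55 1.97 3.08
v 0.726 1.586 3.496
v 0.192 2.34 3.875
v 1.268 2.56 2.325
v 0.734 3.314 2.704
v 1.524 2.961 3.203
v 1.189 2.36 3.927
v 0.271 2.54 2.273
v -0.064 1.939 2.997
v -0.235 -1.868 -1.58
v 0.622 -1.987 -0.985
v -0.083 0.286 -1.368
v 0.774 0.167 -0.773
v 0.626 -1.807 -2.807
v 1.483 -1.926 -2.212
v 0.778 0.347 -2.595
v 1.635 0.228 -2
v -0.871 1.019 0.947
v -0.685 1.297 0.378
v 0.278 2.138 1.103
v 0.091 1.861 1.673
v -0.942 1.492 0.492
v 0.021 2.333 1.217
v -1.179 1.56 0.728
v -0.216 2.402 1.453
v -1.334 1.484 1.023
v -0.371 2.325 1.748
v -1.365 1.283 1.297
v -0.402 2.124 2.022
v -1.264 1.011 1.478
v -0.301 1.853 2.203
v -1.058 0.742 1.517
v -0.095 1.583 2.242
v -0.801 0.547 1.403
v 0.162 1.388 2.128
v -0.564 0.478 1.167
v 0.399 1.32 1.892
v -0.409 0.555 0.872
v 0.554 1.396 1.597
v -0.378 0.756 0.598
v 0.585 1.597 1.323
v -0.479 1.027 0.417
v 0.484 1.869 1.142
v -1.176 2.41 -3.005
v -0.632 2.787 -0.991
v -0.022 4.016 -3.617
v 0.522 4.393 -1.604
v 0.498 1.127 -3.216
v 1.042 1.504 -1.203
v 1.652 2.733 -3.829
v 2.196 3.11 -1.815
f 2 1 5
f 2 5 3
f 3 5 6
f 3 6 4
f 5 1 7
f 5 7 6
f 6 7 8
f 6 8 4
f 7 1 9
f 7 9 8
f 8 9 10
f 8 10 4
f 9 1 11
f 9 11 10
f 10 11 12
f 10 12 4
f 11 1 13
f 11 13 12
f 12 13 14
f 12 14 4
f 13 1 15
f 13 15 14
f 14 15 16
f 14 16 4
f 15 1 17
f 15 17 16
f 16 17 18
f 16 18 4
f 17 1 19
f 17 19 18
f 18 19 20
f 18 20 4
f 19 1 2
f 19 2 20
f 20 2 3
f 20 3 4
f 21 32 26
f 21 26 22
f 21 22 28
f 21 28 31
f 21 31 32
f 22 26 30
f 26 32 25
f 32 31 23
f 31 28 27
f 28 22 29
f 24 30 25
f 24 25 23
f 24 23 27
f 24 27 29
f 24 29 30
f 25 30 26
f 23 25 32
f 27 23 31
f 29 27 28
f 30 29 22
f 34 36 33
f 37 34 33
f 33 36 35
f 35 37 33
f 34 40 36
f 38 34 37
f 38 40 34
f 36 40 35
f 39 37 35
f 35 40 39
f 39 38 37
f 40 38 39
f 42 41 45
f 42 45 43
f 43 45 46
f 43 46 44
f 45 41 47
f 45 47 46
f 46 47 48
f 46 48 44
f 47 41 49
f 47 49 48
f 48 49 50
f 48 50 44
f 49 41 51
f 49 51 50
f 50 51 52
f 50 52 44
f 51 41 53
f 51 53 52
f 52 53 54
f 52 54 44
f 53 41 55
f 53 55 54
f 54 55 56
f 54 56 44
f 55 41 57
f 55 57 56
f 56 57 58
f 56 58 44
f 57 41 59
f 57 59 58
f 58 59 60
f 58 60 44
f 59 41 61
f 59 61 60
f 60 61 62
f 60 62 44
f 61 41 63
f 61 63 62
f 62 63 64
f 62 64 44
f 63 41 65
f 63 65 64
f 64 65 66
f 64 66 44
f 65 41 42
f 65 42 66
f 66 42 43
f 66 43 44
f 68 70 67
f 71 68 67
f 67 70 69
f 69 71 67
f 68 74 70
f 72 68 71
f 72 74 68
f 70 74 69
f 73 71 69
f 69 74 73
f 73 72 71
f 74 72 73



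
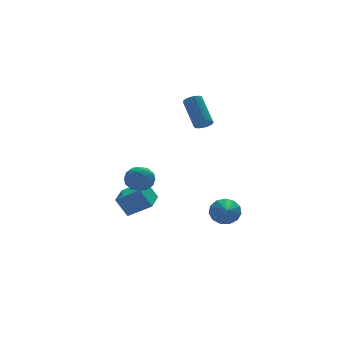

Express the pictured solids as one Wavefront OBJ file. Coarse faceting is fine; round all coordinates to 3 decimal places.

v -1.216 -1.348 0.165
v -0.684 -1.874 -0.171
v -1.916 -2.366 0.651
v -1.384 -2.892 0.315
v -1.151 -2.421 0.944
v -0.719 -1.792 0.644
v -1.881 -2.448 -0.164
v -1.449 -1.819 -0.464
v -1.095 -2.554 -0.375
v -0.645 -2.537 0.31
v -1.955 -1.703 0.17
v -1.505 -1.686 0.855
v -0.889 -1.522 -0.045
v -1.711 -2.718 0.525
v -1.574 -2.441 0.896
v -1.262 -2.75 0.698
v -0.909 -1.473 0.434
v -0.597 -1.782 0.236
v -0.871 -2.104 0.891
v -2.003 -2.458 0.244
v -1.691 -2.767 0.046
v -1.338 -1.49 -0.218
v -1.026 -1.799 -0.416
v -1.729 -2.136 -0.411
v -0.818 -2.231 -0.363
v -1.229 -2.829 -0.078
v -1.521 -2.568 -0.359
v -1.267 -2.198 -0.535
v -0.553 -2.221 0.04
v -0.964 -2.819 0.325
v -0.827 -2.542 0.695
v -0.573 -2.172 0.519
v -0.794 -2.62 -0.08
v -1.636 -1.421 0.155
v -2.047 -2.019 0.44
v -2.027 -2.068 -0.039
v -1.773 -1.698 -0.215
v -1.371 -1.411 0.558
v -1.782 -2.009 0.843
v -1.333 -2.042 1.015
v -1.079 -1.672 0.839
v -1.806 -1.62 0.56
v -1.571 0.656 -2.281
v -0.47 0.054 -1.534
v -0.647 2.22 -2.383
v 0.454 1.619 -1.636
v -1.054 0.281 -3.344
v 0.047 -0.32 -2.597
v -0.13 1.846 -3.446
v 0.971 1.244 -2.699
v 3.934 -0.571 -3.51
v 4.49 -0.449 -2.891
v 3.446 -1.889 -2.81
v 4.092 -0.231 -2.758
v 3.644 -0.12 -2.863
v 3.288 -0.153 -3.174
v 3.137 -0.318 -3.591
v 3.24 -0.564 -3.982
v 3.563 -0.812 -4.223
v 4.004 -0.983 -4.238
v 4.423 -1.024 -4.022
v 4.687 -0.92 -3.642
v 4.712 -0.706 -3.221
v 3.033 0.145 2.514
v 3.53 0.258 2.413
v 3.484 1.609 3.705
v 2.987 1.495 3.806
v 3.403 0.404 2.256
v 3.357 1.755 3.548
v 3.19 0.49 2.158
v 3.145 1.841 3.451
v 2.942 0.497 2.142
v 2.896 1.848 3.435
v 2.715 0.423 2.211
v 2.669 1.774 3.504
v 2.56 0.286 2.35
v 2.514 1.636 3.642
v 2.514 0.116 2.526
v 2.468 1.467 3.818
v 2.587 -0.048 2.699
v 2.541 1.303 3.991
v 2.761 -0.167 2.83
v 2.716 1.184 4.122
v 2.999 -0.215 2.888
v 2.953 1.136 4.18
v 3.244 -0.18 2.861
v 3.198 1.171 4.153
v 3.44 -0.071 2.754
v 3.394 1.279 4.046
v 3.544 0.087 2.592
v 3.498 1.438 3.885
f 1 38 17
f 38 12 41
f 17 41 6
f 38 41 17
f 1 17 13
f 17 6 18
f 13 18 2
f 17 18 13
f 1 13 22
f 13 2 23
f 22 23 8
f 13 23 22
f 1 22 34
f 22 8 37
f 34 37 11
f 22 37 34
f 1 34 38
f 34 11 42
f 38 42 12
f 34 42 38
f 2 18 29
f 18 6 32
f 29 32 10
f 18 32 29
f 6 41 19
f 41 12 40
f 19 40 5
f 41 40 19
f 12 42 39
f 42 11 35
f 39 35 3
f 42 35 39
f 11 37 36
f 37 8 24
f 36 24 7
f 37 24 36
f 8 23 28
f 23 2 25
f 28 25 9
f 23 25 28
f 4 30 16
f 30 10 31
f 16 31 5
f 30 31 16
f 4 16 14
f 16 5 15
f 14 15 3
f 16 15 14
f 4 14 21
f 14 3 20
f 21 20 7
f 14 20 21
f 4 21 26
f 21 7 27
f 26 27 9
f 21 27 26
f 4 26 30
f 26 9 33
f 30 33 10
f 26 33 30
f 5 31 19
f 31 10 32
f 19 32 6
f 31 32 19
f 3 15 39
f 15 5 40
f 39 40 12
f 15 40 39
f 7 20 36
f 20 3 35
f 36 35 11
f 20 35 36
f 9 27 28
f 27 7 24
f 28 24 8
f 27 24 28
f 10 33 29
f 33 9 25
f 29 25 2
f 33 25 29
f 44 46 43
f 47 44 43
f 43 46 45
f 45 47 43
f 44 50 46
f 48 44 47
f 48 50 44
f 46 50 45
f 49 47 45
f 45 50 49
f 49 48 47
f 50 48 49
f 52 51 54
f 52 54 53
f 54 51 55
f 54 55 53
f 55 51 56
f 55 56 53
f 56 51 57
f 56 57 53
f 57 51 58
f 57 58 53
f 58 51 59
f 58 59 53
f 59 51 60
f 59 60 53
f 60 51 61
f 60 61 53
f 61 51 62
f 61 62 53
f 62 51 63
f 62 63 53
f 63 51 52
f 63 52 53
f 65 64 68
f 65 68 66
f 66 68 69
f 66 69 67
f 68 64 70
f 68 70 69
f 69 70 71
f 69 71 67
f 70 64 72
f 70 72 71
f 71 72 73
f 71 73 67
f 72 64 74
f 72 74 73
f 73 74 75
f 73 75 67
f 74 64 76
f 74 76 75
f 75 76 77
f 75 77 67
f 76 64 78
f 76 78 77
f 77 78 79
f 77 79 67
f 78 64 80
f 78 80 79
f 79 80 81
f 79 81 67
f 80 64 82
f 80 82 81
f 81 82 83
f 81 83 67
f 82 64 84
f 82 84 83
f 83 84 85
f 83 85 67
f 84 64 86
f 84 86 85
f 85 86 87
f 85 87 67
f 86 64 88
f 86 88 87
f 87 88 89
f 87 89 67
f 88 64 90
f 88 90 89
f 89 90 91
f 89 91 67
f 90 64 65
f 90 65 91
f 91 65 66
f 91 66 67



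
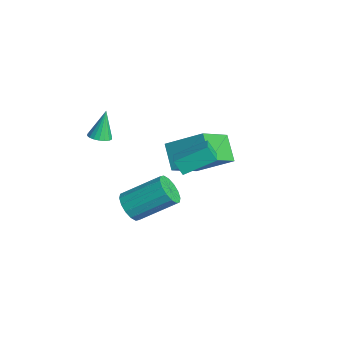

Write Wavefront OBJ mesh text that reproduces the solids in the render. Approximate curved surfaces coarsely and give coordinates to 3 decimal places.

v -2.797 3 -4.969
v -1.909 1.541 -3.872
v -3.911 3.041 -4.012
v -3.024 1.582 -2.914
v -1.796 4.438 -3.866
v -0.909 2.979 -2.768
v -2.911 4.479 -2.908
v -2.023 3.02 -1.811
v 0.91 1.143 -1.459
v 0.571 0.838 -0.778
v 1.129 2.565 -0.715
v 0.79 2.26 -0.033
v 1.81 0.84 -1.147
v 1.471 0.535 -0.465
v 2.029 2.262 -0.402
v 1.69 1.957 0.279
v -2.891 -1.435 -1.608
v -2.585 -0.971 -1.675
v -3.209 -1.025 -0.212
v -2.812 -0.898 -1.748
v -3.055 -0.932 -1.793
v -3.265 -1.066 -1.802
v -3.401 -1.272 -1.772
v -3.436 -1.511 -1.71
v -3.363 -1.735 -1.628
v -3.197 -1.899 -1.542
v -2.97 -1.971 -1.469
v -2.727 -1.938 -1.424
v -2.517 -1.804 -1.415
v -2.381 -1.597 -1.444
v -2.346 -1.359 -1.506
v -2.418 -1.135 -1.589
v 2.073 -1.564 -2.415
v 2.49 -1.284 -2.998
v 2.964 0.324 -1.889
v 2.547 0.044 -1.305
v 2.124 -1.137 -3.054
v 2.597 0.47 -1.944
v 1.744 -1.105 -2.938
v 2.217 0.502 -1.829
v 1.452 -1.196 -2.683
v 1.926 0.412 -1.573
v 1.327 -1.385 -2.355
v 1.8 0.222 -1.245
v 1.401 -1.622 -2.043
v 1.875 -0.015 -0.934
v 1.656 -1.844 -1.831
v 2.13 -0.236 -0.722
v 2.023 -1.99 -1.776
v 2.496 -0.383 -0.666
v 2.403 -2.022 -1.891
v 2.876 -0.415 -0.782
v 2.694 -1.932 -2.147
v 3.168 -0.324 -1.037
v 2.82 -1.742 -2.475
v 3.293 -0.135 -1.365
v 2.745 -1.505 -2.786
v 3.219 0.102 -1.677
f 2 4 1
f 5 2 1
f 1 4 3
f 3 5 1
f 2 8 4
f 6 2 5
f 6 8 2
f 4 8 3
f 7 5 3
f 3 8 7
f 7 6 5
f 8 6 7
f 10 12 9
f 13 10 9
f 9 12 11
f 11 13 9
f 10 16 12
f 14 10 13
f 14 16 10
f 12 16 11
f 15 13 11
f 11 16 15
f 15 14 13
f 16 14 15
f 18 17 20
f 18 20 19
f 20 17 21
f 20 21 19
f 21 17 22
f 21 22 19
f 22 17 23
f 22 23 19
f 23 17 24
f 23 24 19
f 24 17 25
f 24 25 19
f 25 17 26
f 25 26 19
f 26 17 27
f 26 27 19
f 27 17 28
f 27 28 19
f 28 17 29
f 28 29 19
f 29 17 30
f 29 30 19
f 30 17 31
f 30 31 19
f 31 17 32
f 31 32 19
f 32 17 18
f 32 18 19
f 34 33 37
f 34 37 35
f 35 37 38
f 35 38 36
f 37 33 39
f 37 39 38
f 38 39 40
f 38 40 36
f 39 33 41
f 39 41 40
f 40 41 42
f 40 42 36
f 41 33 43
f 41 43 42
f 42 43 44
f 42 44 36
f 43 33 45
f 43 45 44
f 44 45 46
f 44 46 36
f 45 33 47
f 45 47 46
f 46 47 48
f 46 48 36
f 47 33 49
f 47 49 48
f 48 49 50
f 48 50 36
f 49 33 51
f 49 51 50
f 50 51 52
f 50 52 36
f 51 33 53
f 51 53 52
f 52 53 54
f 52 54 36
f 53 33 55
f 53 55 54
f 54 55 56
f 54 56 36
f 55 33 57
f 55 57 56
f 56 57 58
f 56 58 36
f 57 33 34
f 57 34 58
f 58 34 35
f 58 35 36



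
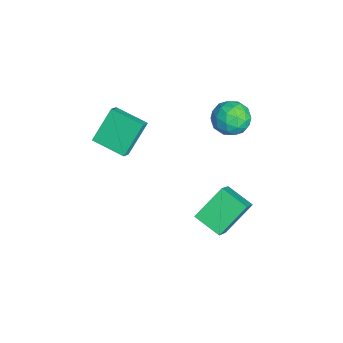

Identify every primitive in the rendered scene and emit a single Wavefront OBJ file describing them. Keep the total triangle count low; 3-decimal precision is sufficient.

v -3.218 4.184 3.236
v -2.486 4.406 4.047
v -1.914 3.394 2.273
v -1.182 3.616 3.084
v -1.988 2.865 3.252
v -2.794 3.353 3.847
v -1.606 4.447 2.473
v -2.412 4.935 3.068
v -1.489 4.568 3.575
v -1.726 3.591 4.056
v -2.674 4.209 2.264
v -2.911 3.232 2.745
v -2.967 4.364 3.726
v -1.433 3.436 2.594
v -1.907 2.995 2.693
v -1.477 3.125 3.169
v -3.148 3.746 3.609
v -2.717 3.876 4.085
v -2.425 2.971 3.618
v -1.683 3.924 2.235
v -1.252 4.054 2.711
v -2.923 4.675 3.151
v -2.493 4.805 3.627
v -1.975 4.829 2.702
v -1.95 4.59 3.925
v -1.184 4.126 3.359
v -1.433 4.614 3
v -1.907 4.901 3.35
v -2.089 4.015 4.208
v -1.323 3.551 3.642
v -1.797 3.11 3.741
v -2.271 3.397 4.09
v -1.503 4.111 3.931
v -3.077 4.249 2.678
v -2.311 3.785 2.112
v -2.129 4.403 2.23
v -2.603 4.69 2.579
v -3.216 3.674 2.961
v -2.45 3.21 2.395
v -2.493 2.899 2.97
v -2.967 3.186 3.32
v -2.897 3.689 2.389
v -2.849 -3.18 1.327
v -3.751 -2.09 2.985
v -3.467 -2.893 0.802
v -4.369 -1.803 2.46
v -1.771 -1.637 0.9
v -2.673 -0.547 2.558
v -2.389 -1.35 0.375
v -3.291 -0.26 2.033
v 1.724 1.945 -0.691
v 0.88 3.399 0.617
v 2.751 3.059 -1.266
v 1.907 4.512 0.042
v 3.053 1.448 0.718
v 2.209 2.901 2.026
v 4.08 2.561 0.143
v 3.236 4.015 1.451
f 1 38 17
f 38 12 41
f 17 41 6
f 38 41 17
f 1 17 13
f 17 6 18
f 13 18 2
f 17 18 13
f 1 13 22
f 13 2 23
f 22 23 8
f 13 23 22
f 1 22 34
f 22 8 37
f 34 37 11
f 22 37 34
f 1 34 38
f 34 11 42
f 38 42 12
f 34 42 38
f 2 18 29
f 18 6 32
f 29 32 10
f 18 32 29
f 6 41 19
f 41 12 40
f 19 40 5
f 41 40 19
f 12 42 39
f 42 11 35
f 39 35 3
f 42 35 39
f 11 37 36
f 37 8 24
f 36 24 7
f 37 24 36
f 8 23 28
f 23 2 25
f 28 25 9
f 23 25 28
f 4 30 16
f 30 10 31
f 16 31 5
f 30 31 16
f 4 16 14
f 16 5 15
f 14 15 3
f 16 15 14
f 4 14 21
f 14 3 20
f 21 20 7
f 14 20 21
f 4 21 26
f 21 7 27
f 26 27 9
f 21 27 26
f 4 26 30
f 26 9 33
f 30 33 10
f 26 33 30
f 5 31 19
f 31 10 32
f 19 32 6
f 31 32 19
f 3 15 39
f 15 5 40
f 39 40 12
f 15 40 39
f 7 20 36
f 20 3 35
f 36 35 11
f 20 35 36
f 9 27 28
f 27 7 24
f 28 24 8
f 27 24 28
f 10 33 29
f 33 9 25
f 29 25 2
f 33 25 29
f 44 46 43
f 47 44 43
f 43 46 45
f 45 47 43
f 44 50 46
f 48 44 47
f 48 50 44
f 46 50 45
f 49 47 45
f 45 50 49
f 49 48 47
f 50 48 49
f 52 54 51
f 55 52 51
f 51 54 53
f 53 55 51
f 52 58 54
f 56 52 55
f 56 58 52
f 54 58 53
f 57 55 53
f 53 58 57
f 57 56 55
f 58 56 57



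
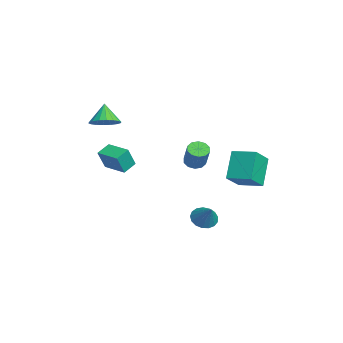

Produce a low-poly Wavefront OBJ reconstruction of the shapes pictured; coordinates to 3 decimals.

v 2.904 1.601 -3.489
v 3.494 1.743 -4.07
v 3.936 1.799 -2.391
v 3.344 2.108 -3.994
v 3.093 2.357 -3.803
v 2.799 2.433 -3.54
v 2.529 2.319 -3.265
v 2.344 2.04 -3.042
v 2.288 1.661 -2.921
v 2.373 1.268 -2.93
v 2.58 0.951 -3.067
v 2.86 0.784 -3.301
v 3.151 0.804 -3.578
v 3.385 1.006 -3.835
v 3.509 1.345 -4.012
v 1.924 4.147 0.702
v 2.992 3.164 1.75
v 2.839 5.357 0.905
v 3.907 4.373 1.953
v 3.033 3.587 -0.953
v 4.101 2.603 0.095
v 3.948 4.796 -0.75
v 5.016 3.813 0.298
v -3.566 -3.122 2.058
v -3.087 -3.914 2.408
v -4.334 -3.018 3.342
v -2.83 -3.58 2.535
v -2.718 -3.155 2.568
v -2.774 -2.723 2.499
v -2.988 -2.371 2.343
v -3.315 -2.167 2.13
v -3.693 -2.152 1.904
v -4.045 -2.33 1.707
v -4.302 -2.664 1.58
v -4.414 -3.089 1.548
v -4.358 -3.521 1.617
v -4.144 -3.873 1.773
v -3.817 -4.077 1.985
v -3.439 -4.092 2.212
v 1.329 -3.231 1.044
v 1.708 -3.71 2.314
v 2.573 -2.324 1.015
v 2.952 -2.803 2.285
v 1.848 -3.957 0.615
v 2.227 -4.436 1.885
v 3.092 -3.05 0.586
v 3.471 -3.529 1.856
v -3.502 2.361 -1.534
v -2.934 2.249 -1.945
v -1.911 2.267 -0.538
v -2.478 2.379 -0.126
v -2.991 2.683 -1.909
v -1.968 2.7 -0.501
v -3.244 2.993 -1.729
v -2.221 3.011 -0.322
v -3.595 3.063 -1.475
v -2.571 3.08 -0.067
v -3.91 2.864 -1.243
v -2.887 2.881 0.164
v -4.069 2.473 -1.122
v -3.046 2.491 0.285
v -4.012 2.04 -1.159
v -2.989 2.057 0.249
v -3.759 1.729 -1.338
v -2.736 1.747 0.069
v -3.409 1.66 -1.593
v -2.385 1.677 -0.185
v -3.093 1.859 -1.824
v -2.07 1.876 -0.417
f 2 1 4
f 2 4 3
f 4 1 5
f 4 5 3
f 5 1 6
f 5 6 3
f 6 1 7
f 6 7 3
f 7 1 8
f 7 8 3
f 8 1 9
f 8 9 3
f 9 1 10
f 9 10 3
f 10 1 11
f 10 11 3
f 11 1 12
f 11 12 3
f 12 1 13
f 12 13 3
f 13 1 14
f 13 14 3
f 14 1 15
f 14 15 3
f 15 1 2
f 15 2 3
f 17 19 16
f 20 17 16
f 16 19 18
f 18 20 16
f 17 23 19
f 21 17 20
f 21 23 17
f 19 23 18
f 22 20 18
f 18 23 22
f 22 21 20
f 23 21 22
f 25 24 27
f 25 27 26
f 27 24 28
f 27 28 26
f 28 24 29
f 28 29 26
f 29 24 30
f 29 30 26
f 30 24 31
f 30 31 26
f 31 24 32
f 31 32 26
f 32 24 33
f 32 33 26
f 33 24 34
f 33 34 26
f 34 24 35
f 34 35 26
f 35 24 36
f 35 36 26
f 36 24 37
f 36 37 26
f 37 24 38
f 37 38 26
f 38 24 39
f 38 39 26
f 39 24 25
f 39 25 26
f 41 43 40
f 44 41 40
f 40 43 42
f 42 44 40
f 41 47 43
f 45 41 44
f 45 47 41
f 43 47 42
f 46 44 42
f 42 47 46
f 46 45 44
f 47 45 46
f 49 48 52
f 49 52 50
f 50 52 53
f 50 53 51
f 52 48 54
f 52 54 53
f 53 54 55
f 53 55 51
f 54 48 56
f 54 56 55
f 55 56 57
f 55 57 51
f 56 48 58
f 56 58 57
f 57 58 59
f 57 59 51
f 58 48 60
f 58 60 59
f 59 60 61
f 59 61 51
f 60 48 62
f 60 62 61
f 61 62 63
f 61 63 51
f 62 48 64
f 62 64 63
f 63 64 65
f 63 65 51
f 64 48 66
f 64 66 65
f 65 66 67
f 65 67 51
f 66 48 68
f 66 68 67
f 67 68 69
f 67 69 51
f 68 48 49
f 68 49 69
f 69 49 50
f 69 50 51



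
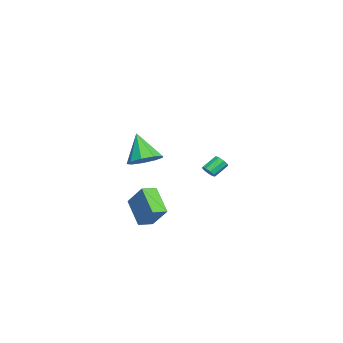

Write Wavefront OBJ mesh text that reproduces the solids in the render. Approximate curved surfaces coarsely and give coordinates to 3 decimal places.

v 3.778 -0.075 1.29
v 4.429 0.492 1.832
v 2.942 -0.685 2.93
v 3.859 0.864 1.68
v 3.25 0.797 1.345
v 2.889 0.322 0.985
v 2.943 -0.339 0.766
v 3.388 -0.876 0.793
v 4.015 -1.038 1.052
v 4.531 -0.749 1.422
v 4.695 -0.145 1.73
v 2.393 0.097 -4.04
v 1.165 -0.682 -2.803
v 3.134 1.009 -2.729
v 1.906 0.229 -1.492
v 2.994 -0.609 -3.888
v 1.766 -1.389 -2.651
v 3.735 0.302 -2.577
v 2.507 -0.477 -1.34
v -3.597 2.417 -2.25
v -3.255 2.787 -2.328
v -3.841 3.473 -1.648
v -4.183 3.103 -1.57
v -3.508 2.807 -2.567
v -4.095 3.493 -1.887
v -3.803 2.644 -2.657
v -4.39 3.33 -1.977
v -4.002 2.375 -2.557
v -4.588 3.061 -1.877
v -4.01 2.126 -2.313
v -4.597 2.811 -1.633
v -3.826 2.013 -2.04
v -4.412 2.699 -1.36
v -3.534 2.089 -1.865
v -4.12 2.775 -1.185
v -3.271 2.319 -1.87
v -3.858 3.004 -1.19
v -3.161 2.595 -2.053
v -3.748 3.28 -1.373
f 2 1 4
f 2 4 3
f 4 1 5
f 4 5 3
f 5 1 6
f 5 6 3
f 6 1 7
f 6 7 3
f 7 1 8
f 7 8 3
f 8 1 9
f 8 9 3
f 9 1 10
f 9 10 3
f 10 1 11
f 10 11 3
f 11 1 2
f 11 2 3
f 13 15 12
f 16 13 12
f 12 15 14
f 14 16 12
f 13 19 15
f 17 13 16
f 17 19 13
f 15 19 14
f 18 16 14
f 14 19 18
f 18 17 16
f 19 17 18
f 21 20 24
f 21 24 22
f 22 24 25
f 22 25 23
f 24 20 26
f 24 26 25
f 25 26 27
f 25 27 23
f 26 20 28
f 26 28 27
f 27 28 29
f 27 29 23
f 28 20 30
f 28 30 29
f 29 30 31
f 29 31 23
f 30 20 32
f 30 32 31
f 31 32 33
f 31 33 23
f 32 20 34
f 32 34 33
f 33 34 35
f 33 35 23
f 34 20 36
f 34 36 35
f 35 36 37
f 35 37 23
f 36 20 38
f 36 38 37
f 37 38 39
f 37 39 23
f 38 20 21
f 38 21 39
f 39 21 22
f 39 22 23



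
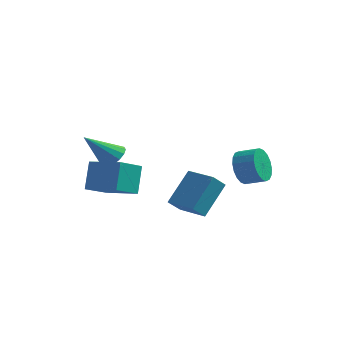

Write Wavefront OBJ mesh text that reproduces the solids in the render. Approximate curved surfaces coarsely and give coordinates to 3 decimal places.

v -2.613 -1.626 -3.626
v -2.742 -0.836 -2.369
v -2.123 -0.484 -4.293
v -2.252 0.305 -3.036
v -0.988 -2.065 -3.184
v -1.117 -1.276 -1.927
v -0.498 -0.924 -3.851
v -0.627 -0.134 -2.594
v -1.159 -1.911 -1.361
v -0.673 -1.769 -0.877
v -2.221 -2.509 -0.119
v -0.872 -1.467 -0.902
v -1.148 -1.284 -1.049
v -1.427 -1.269 -1.28
v -1.634 -1.426 -1.533
v -1.713 -1.713 -1.739
v -1.645 -2.052 -1.845
v -1.446 -2.354 -1.82
v -1.17 -2.537 -1.672
v -0.891 -2.552 -1.441
v -0.684 -2.396 -1.189
v -0.605 -2.109 -0.982
v 1.054 -0.001 -4.96
v 0.719 -0.59 -4.294
v 1.5 1.281 -3.602
v 1.164 0.692 -2.936
v 2.396 -0.612 -4.824
v 2.06 -1.201 -4.158
v 2.841 0.67 -3.466
v 2.506 0.081 -2.8
v 3.08 2.05 -3.03
v 3.364 1.67 -3.794
v 4.304 1.689 -3.455
v 4.02 2.07 -2.69
v 3.386 2.061 -3.876
v 4.326 2.081 -3.537
v 3.346 2.451 -3.791
v 4.287 2.47 -3.451
v 3.254 2.761 -3.554
v 4.195 2.78 -3.214
v 3.128 2.93 -3.214
v 4.068 2.95 -2.874
v 2.992 2.925 -2.837
v 3.932 2.945 -2.497
v 2.873 2.747 -2.499
v 3.814 2.766 -2.159
v 2.796 2.431 -2.265
v 3.736 2.45 -1.926
v 2.774 2.039 -2.183
v 3.714 2.059 -1.844
v 2.813 1.65 -2.269
v 3.754 1.669 -1.929
v 2.905 1.34 -2.506
v 3.846 1.359 -2.166
v 3.032 1.17 -2.846
v 3.972 1.19 -2.506
v 3.168 1.175 -3.223
v 4.108 1.195 -2.883
v 3.286 1.354 -3.561
v 4.227 1.373 -3.221
f 2 4 1
f 5 2 1
f 1 4 3
f 3 5 1
f 2 8 4
f 6 2 5
f 6 8 2
f 4 8 3
f 7 5 3
f 3 8 7
f 7 6 5
f 8 6 7
f 10 9 12
f 10 12 11
f 12 9 13
f 12 13 11
f 13 9 14
f 13 14 11
f 14 9 15
f 14 15 11
f 15 9 16
f 15 16 11
f 16 9 17
f 16 17 11
f 17 9 18
f 17 18 11
f 18 9 19
f 18 19 11
f 19 9 20
f 19 20 11
f 20 9 21
f 20 21 11
f 21 9 22
f 21 22 11
f 22 9 10
f 22 10 11
f 24 26 23
f 27 24 23
f 23 26 25
f 25 27 23
f 24 30 26
f 28 24 27
f 28 30 24
f 26 30 25
f 29 27 25
f 25 30 29
f 29 28 27
f 30 28 29
f 32 31 35
f 32 35 33
f 33 35 36
f 33 36 34
f 35 31 37
f 35 37 36
f 36 37 38
f 36 38 34
f 37 31 39
f 37 39 38
f 38 39 40
f 38 40 34
f 39 31 41
f 39 41 40
f 40 41 42
f 40 42 34
f 41 31 43
f 41 43 42
f 42 43 44
f 42 44 34
f 43 31 45
f 43 45 44
f 44 45 46
f 44 46 34
f 45 31 47
f 45 47 46
f 46 47 48
f 46 48 34
f 47 31 49
f 47 49 48
f 48 49 50
f 48 50 34
f 49 31 51
f 49 51 50
f 50 51 52
f 50 52 34
f 51 31 53
f 51 53 52
f 52 53 54
f 52 54 34
f 53 31 55
f 53 55 54
f 54 55 56
f 54 56 34
f 55 31 57
f 55 57 56
f 56 57 58
f 56 58 34
f 57 31 59
f 57 59 58
f 58 59 60
f 58 60 34
f 59 31 32
f 59 32 60
f 60 32 33
f 60 33 34



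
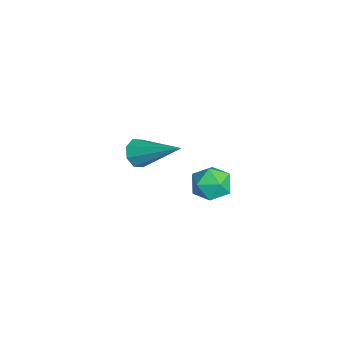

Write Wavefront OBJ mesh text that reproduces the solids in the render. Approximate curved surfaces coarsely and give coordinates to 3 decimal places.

v -3.358 -0.064 0.686
v -3.065 0.069 0.216
v -2.382 1.204 1.654
v -3.424 0.311 0.262
v -3.746 0.333 0.556
v -3.84 0.123 0.927
v -3.652 -0.197 1.156
v -3.292 -0.439 1.111
v -2.971 -0.461 0.816
v -2.877 -0.251 0.446
v 0.103 1.831 2.85
v 0.37 2.189 2.319
v 1.05 1.231 2.921
v 1.317 1.589 2.39
v 1.213 1.9 3.002
v 0.629 2.271 2.958
v 0.791 1.149 2.282
v 0.207 1.52 2.238
v 0.796 1.768 1.968
v 1.057 2.232 2.413
v 0.363 1.188 2.827
v 0.624 1.652 3.272
f 2 1 4
f 2 4 3
f 4 1 5
f 4 5 3
f 5 1 6
f 5 6 3
f 6 1 7
f 6 7 3
f 7 1 8
f 7 8 3
f 8 1 9
f 8 9 3
f 9 1 10
f 9 10 3
f 10 1 2
f 10 2 3
f 11 22 16
f 11 16 12
f 11 12 18
f 11 18 21
f 11 21 22
f 12 16 20
f 16 22 15
f 22 21 13
f 21 18 17
f 18 12 19
f 14 20 15
f 14 15 13
f 14 13 17
f 14 17 19
f 14 19 20
f 15 20 16
f 13 15 22
f 17 13 21
f 19 17 18
f 20 19 12



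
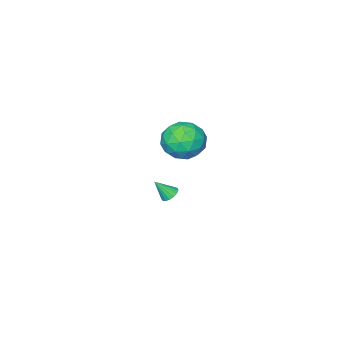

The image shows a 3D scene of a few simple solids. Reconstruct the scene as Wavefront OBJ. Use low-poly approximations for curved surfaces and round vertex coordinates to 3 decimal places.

v 0.81 1.759 3.778
v 1.249 1.14 4.72
v 0.451 0.08 2.84
v 0.89 -0.539 3.782
v -0.155 0.061 3.887
v 0.067 1.099 4.466
v 1.633 0.121 3.094
v 1.855 1.159 3.673
v 1.757 0.127 4.296
v 0.652 0.09 4.786
v 1.048 1.13 2.774
v -0.057 1.093 3.264
v 1.061 1.597 4.331
v 0.639 -0.377 3.229
v 0.025 -0.024 3.29
v 0.283 -0.388 3.844
v 0.367 1.573 4.183
v 0.624 1.208 4.736
v -0.201 0.574 4.246
v 1.076 0.012 2.824
v 1.333 -0.353 3.377
v 1.417 1.608 3.716
v 1.675 1.244 4.27
v 1.901 0.646 3.314
v 1.618 0.638 4.636
v 1.406 -0.349 4.084
v 1.843 0.039 3.68
v 1.974 0.649 4.021
v 0.968 0.616 4.924
v 0.757 -0.371 4.372
v 0.143 -0.018 4.434
v 0.274 0.591 4.775
v 1.267 0.021 4.675
v 0.943 1.591 3.188
v 0.732 0.604 2.636
v 1.426 0.629 2.785
v 1.557 1.238 3.126
v 0.294 1.569 3.476
v 0.082 0.582 2.924
v -0.274 0.571 3.539
v -0.143 1.181 3.88
v 0.433 1.199 2.885
v -1.581 -3.108 -3.063
v -1.227 -3.361 -3.416
v -0.959 -3.612 -2.077
v -1.111 -3.124 -3.367
v -1.103 -2.884 -3.25
v -1.204 -2.694 -3.089
v -1.392 -2.6 -2.923
v -1.623 -2.622 -2.788
v -1.844 -2.755 -2.717
v -2.005 -2.969 -2.725
v -2.069 -3.215 -2.81
v -2.021 -3.436 -2.953
v -1.872 -3.583 -3.122
v -1.657 -3.62 -3.277
v -1.424 -3.54 -3.383
f 1 38 17
f 38 12 41
f 17 41 6
f 38 41 17
f 1 17 13
f 17 6 18
f 13 18 2
f 17 18 13
f 1 13 22
f 13 2 23
f 22 23 8
f 13 23 22
f 1 22 34
f 22 8 37
f 34 37 11
f 22 37 34
f 1 34 38
f 34 11 42
f 38 42 12
f 34 42 38
f 2 18 29
f 18 6 32
f 29 32 10
f 18 32 29
f 6 41 19
f 41 12 40
f 19 40 5
f 41 40 19
f 12 42 39
f 42 11 35
f 39 35 3
f 42 35 39
f 11 37 36
f 37 8 24
f 36 24 7
f 37 24 36
f 8 23 28
f 23 2 25
f 28 25 9
f 23 25 28
f 4 30 16
f 30 10 31
f 16 31 5
f 30 31 16
f 4 16 14
f 16 5 15
f 14 15 3
f 16 15 14
f 4 14 21
f 14 3 20
f 21 20 7
f 14 20 21
f 4 21 26
f 21 7 27
f 26 27 9
f 21 27 26
f 4 26 30
f 26 9 33
f 30 33 10
f 26 33 30
f 5 31 19
f 31 10 32
f 19 32 6
f 31 32 19
f 3 15 39
f 15 5 40
f 39 40 12
f 15 40 39
f 7 20 36
f 20 3 35
f 36 35 11
f 20 35 36
f 9 27 28
f 27 7 24
f 28 24 8
f 27 24 28
f 10 33 29
f 33 9 25
f 29 25 2
f 33 25 29
f 44 43 46
f 44 46 45
f 46 43 47
f 46 47 45
f 47 43 48
f 47 48 45
f 48 43 49
f 48 49 45
f 49 43 50
f 49 50 45
f 50 43 51
f 50 51 45
f 51 43 52
f 51 52 45
f 52 43 53
f 52 53 45
f 53 43 54
f 53 54 45
f 54 43 55
f 54 55 45
f 55 43 56
f 55 56 45
f 56 43 57
f 56 57 45
f 57 43 44
f 57 44 45

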